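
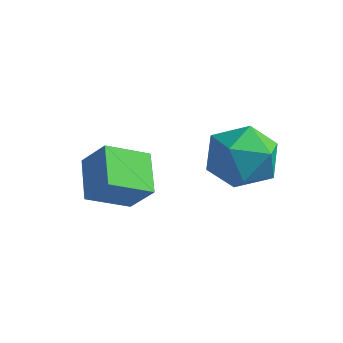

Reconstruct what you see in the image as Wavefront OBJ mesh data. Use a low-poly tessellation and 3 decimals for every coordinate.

v -2.921 -0.026 -4.143
v -3.66 0.937 -3.576
v -2.162 0.947 -4.805
v -2.902 1.91 -4.237
v -2.198 0.01 -3.263
v -2.938 0.973 -2.695
v -1.44 0.983 -3.924
v -2.179 1.946 -3.357
v -0.223 4.022 -4.345
v 0.343 4.2 -3.401
v -0.763 2.42 -3.719
v -0.197 2.598 -2.775
v -1.105 3.202 -3.002
v -0.771 4.193 -3.389
v 0.351 2.427 -3.731
v 0.685 3.418 -4.118
v 0.698 3.214 -3.022
v -0.202 3.693 -2.572
v -0.218 2.927 -4.548
v -1.118 3.406 -4.098
f 2 4 1
f 5 2 1
f 1 4 3
f 3 5 1
f 2 8 4
f 6 2 5
f 6 8 2
f 4 8 3
f 7 5 3
f 3 8 7
f 7 6 5
f 8 6 7
f 9 20 14
f 9 14 10
f 9 10 16
f 9 16 19
f 9 19 20
f 10 14 18
f 14 20 13
f 20 19 11
f 19 16 15
f 16 10 17
f 12 18 13
f 12 13 11
f 12 11 15
f 12 15 17
f 12 17 18
f 13 18 14
f 11 13 20
f 15 11 19
f 17 15 16
f 18 17 10



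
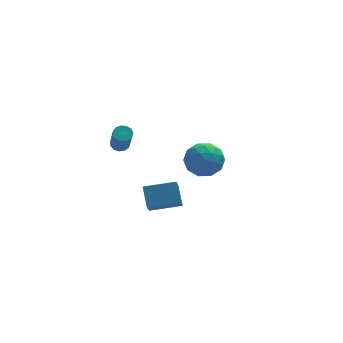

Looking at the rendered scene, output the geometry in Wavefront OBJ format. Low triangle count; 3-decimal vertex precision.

v 2.375 1.948 1.62
v 3.358 2.187 2.157
v 3.082 0.333 1.043
v 4.065 0.572 1.58
v 3.12 0.348 2.188
v 2.683 1.346 2.545
v 3.757 1.174 0.655
v 3.32 2.172 1.012
v 4.213 1.709 1.561
v 3.819 1.198 2.508
v 2.621 1.322 0.692
v 2.227 0.811 1.639
v 2.805 2.209 1.939
v 3.635 0.311 1.261
v 3.08 0.179 1.618
v 3.658 0.319 1.934
v 2.408 1.715 2.167
v 2.986 1.855 2.483
v 2.846 0.774 2.501
v 3.454 0.665 0.717
v 4.032 0.805 1.033
v 2.782 2.201 1.266
v 3.36 2.341 1.582
v 3.594 1.746 0.699
v 3.885 2.068 1.905
v 4.3 1.119 1.565
v 4.119 1.473 1.022
v 3.862 2.06 1.231
v 3.654 1.768 2.461
v 4.069 0.819 2.122
v 3.513 0.687 2.48
v 3.257 1.274 2.689
v 4.156 1.487 2.111
v 2.371 1.701 1.078
v 2.786 0.752 0.739
v 3.183 1.246 0.511
v 2.927 1.833 0.72
v 2.14 1.401 1.635
v 2.555 0.452 1.295
v 2.578 0.46 1.969
v 2.321 1.047 2.178
v 2.284 1.033 1.089
v -0.468 -2.675 1.135
v -0.787 -3.733 2.222
v -0.497 -1.754 2.023
v -0.816 -2.812 3.11
v 1.176 -2.888 1.41
v 0.857 -3.946 2.497
v 1.147 -1.967 2.298
v 0.828 -3.025 3.385
v -0.677 4.199 1.393
v -0.258 3.914 1.206
v -0.285 2.856 2.76
v -0.703 3.141 2.947
v -0.14 4.145 1.365
v -0.167 3.086 2.919
v -0.193 4.393 1.534
v -0.219 3.335 3.087
v -0.399 4.58 1.657
v -0.425 3.521 3.211
v -0.693 4.645 1.697
v -0.72 3.587 3.25
v -0.982 4.57 1.64
v -1.009 3.511 3.194
v -1.175 4.376 1.505
v -1.201 3.318 3.059
v -1.209 4.127 1.335
v -1.235 3.068 2.888
v -1.074 3.9 1.183
v -1.1 2.842 2.736
v -0.813 3.769 1.097
v -0.84 2.71 2.651
v -0.509 3.774 1.106
v -0.535 2.715 2.66
f 1 38 17
f 38 12 41
f 17 41 6
f 38 41 17
f 1 17 13
f 17 6 18
f 13 18 2
f 17 18 13
f 1 13 22
f 13 2 23
f 22 23 8
f 13 23 22
f 1 22 34
f 22 8 37
f 34 37 11
f 22 37 34
f 1 34 38
f 34 11 42
f 38 42 12
f 34 42 38
f 2 18 29
f 18 6 32
f 29 32 10
f 18 32 29
f 6 41 19
f 41 12 40
f 19 40 5
f 41 40 19
f 12 42 39
f 42 11 35
f 39 35 3
f 42 35 39
f 11 37 36
f 37 8 24
f 36 24 7
f 37 24 36
f 8 23 28
f 23 2 25
f 28 25 9
f 23 25 28
f 4 30 16
f 30 10 31
f 16 31 5
f 30 31 16
f 4 16 14
f 16 5 15
f 14 15 3
f 16 15 14
f 4 14 21
f 14 3 20
f 21 20 7
f 14 20 21
f 4 21 26
f 21 7 27
f 26 27 9
f 21 27 26
f 4 26 30
f 26 9 33
f 30 33 10
f 26 33 30
f 5 31 19
f 31 10 32
f 19 32 6
f 31 32 19
f 3 15 39
f 15 5 40
f 39 40 12
f 15 40 39
f 7 20 36
f 20 3 35
f 36 35 11
f 20 35 36
f 9 27 28
f 27 7 24
f 28 24 8
f 27 24 28
f 10 33 29
f 33 9 25
f 29 25 2
f 33 25 29
f 44 46 43
f 47 44 43
f 43 46 45
f 45 47 43
f 44 50 46
f 48 44 47
f 48 50 44
f 46 50 45
f 49 47 45
f 45 50 49
f 49 48 47
f 50 48 49
f 52 51 55
f 52 55 53
f 53 55 56
f 53 56 54
f 55 51 57
f 55 57 56
f 56 57 58
f 56 58 54
f 57 51 59
f 57 59 58
f 58 59 60
f 58 60 54
f 59 51 61
f 59 61 60
f 60 61 62
f 60 62 54
f 61 51 63
f 61 63 62
f 62 63 64
f 62 64 54
f 63 51 65
f 63 65 64
f 64 65 66
f 64 66 54
f 65 51 67
f 65 67 66
f 66 67 68
f 66 68 54
f 67 51 69
f 67 69 68
f 68 69 70
f 68 70 54
f 69 51 71
f 69 71 70
f 70 71 72
f 70 72 54
f 71 51 73
f 71 73 72
f 72 73 74
f 72 74 54
f 73 51 52
f 73 52 74
f 74 52 53
f 74 53 54



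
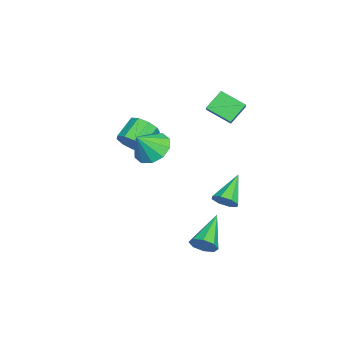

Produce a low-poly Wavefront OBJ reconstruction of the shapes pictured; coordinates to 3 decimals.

v -1.998 -3.112 1.223
v -1.638 -3.385 1.954
v -2.701 -2.822 2.689
v -3.062 -2.548 1.957
v -1.443 -2.846 1.823
v -2.506 -2.282 2.558
v -1.508 -2.431 1.411
v -2.571 -1.868 2.146
v -1.802 -2.335 0.911
v -2.866 -1.771 1.645
v -2.188 -2.602 0.557
v -3.252 -2.039 1.291
v -2.485 -3.108 0.514
v -3.549 -2.544 1.249
v -2.555 -3.615 0.803
v -3.618 -3.052 1.538
v -2.364 -3.887 1.288
v -3.427 -3.324 2.023
v -2.002 -3.796 1.743
v -3.065 -3.233 2.478
v 1.844 1.978 -0.074
v 2.205 1.804 0.513
v 0.416 2.482 0.954
v 2.282 2.322 0.367
v 2.103 2.638 -0.036
v 1.773 2.568 -0.462
v 1.484 2.153 -0.66
v 1.406 1.635 -0.514
v 1.585 1.318 -0.111
v 1.916 1.388 0.315
v 1.72 -1.533 3.354
v 2.527 -0.897 3.29
v 2.34 -2.207 4.466
v 2.102 -0.636 3.685
v 1.53 -0.718 3.954
v 1.032 -1.111 3.993
v 0.796 -1.666 3.788
v 0.913 -2.17 3.418
v 1.339 -2.431 3.023
v 1.91 -2.349 2.754
v 2.409 -1.955 2.715
v 2.645 -1.401 2.92
v -3.177 1.77 2.352
v -3.591 0.492 3.019
v -3.888 2.446 3.206
v -4.301 1.167 3.873
v -2.379 1.833 2.967
v -2.792 0.554 3.634
v -3.089 2.508 3.821
v -3.503 1.23 4.488
v 3.556 1.144 -2.103
v 3.893 1.675 -1.712
v 1.724 1.596 -1.137
v 3.682 1.867 -2.202
v 3.398 1.635 -2.633
v 3.206 1.116 -2.754
v 3.22 0.613 -2.493
v 3.431 0.422 -2.004
v 3.715 0.654 -1.572
v 3.906 1.173 -1.451
f 2 1 5
f 2 5 3
f 3 5 6
f 3 6 4
f 5 1 7
f 5 7 6
f 6 7 8
f 6 8 4
f 7 1 9
f 7 9 8
f 8 9 10
f 8 10 4
f 9 1 11
f 9 11 10
f 10 11 12
f 10 12 4
f 11 1 13
f 11 13 12
f 12 13 14
f 12 14 4
f 13 1 15
f 13 15 14
f 14 15 16
f 14 16 4
f 15 1 17
f 15 17 16
f 16 17 18
f 16 18 4
f 17 1 19
f 17 19 18
f 18 19 20
f 18 20 4
f 19 1 2
f 19 2 20
f 20 2 3
f 20 3 4
f 22 21 24
f 22 24 23
f 24 21 25
f 24 25 23
f 25 21 26
f 25 26 23
f 26 21 27
f 26 27 23
f 27 21 28
f 27 28 23
f 28 21 29
f 28 29 23
f 29 21 30
f 29 30 23
f 30 21 22
f 30 22 23
f 32 31 34
f 32 34 33
f 34 31 35
f 34 35 33
f 35 31 36
f 35 36 33
f 36 31 37
f 36 37 33
f 37 31 38
f 37 38 33
f 38 31 39
f 38 39 33
f 39 31 40
f 39 40 33
f 40 31 41
f 40 41 33
f 41 31 42
f 41 42 33
f 42 31 32
f 42 32 33
f 44 46 43
f 47 44 43
f 43 46 45
f 45 47 43
f 44 50 46
f 48 44 47
f 48 50 44
f 46 50 45
f 49 47 45
f 45 50 49
f 49 48 47
f 50 48 49
f 52 51 54
f 52 54 53
f 54 51 55
f 54 55 53
f 55 51 56
f 55 56 53
f 56 51 57
f 56 57 53
f 57 51 58
f 57 58 53
f 58 51 59
f 58 59 53
f 59 51 60
f 59 60 53
f 60 51 52
f 60 52 53



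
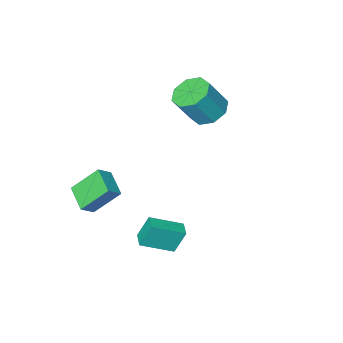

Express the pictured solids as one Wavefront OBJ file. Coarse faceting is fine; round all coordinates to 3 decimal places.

v 3.815 -4.109 -4.697
v 2.645 -3.427 -3.308
v 4.088 -2.669 -5.173
v 2.918 -1.988 -3.783
v 4.562 -4.052 -4.097
v 3.392 -3.371 -2.707
v 4.835 -2.613 -4.572
v 3.665 -1.931 -3.183
v 3.071 2.912 -3.656
v 2.579 3.151 -2.388
v 3.399 3.653 -3.668
v 2.907 3.892 -2.401
v 4.553 2.268 -2.959
v 4.061 2.507 -1.692
v 4.881 3.009 -2.972
v 4.389 3.248 -1.704
v -2.118 -1.955 0.433
v -1.261 -1.529 -0.045
v -0.266 -1.698 1.589
v -1.122 -2.125 2.067
v -1.738 -0.963 0.305
v -0.743 -1.132 1.938
v -2.438 -0.979 0.73
v -1.443 -1.148 2.363
v -2.95 -1.567 0.981
v -1.955 -1.736 2.614
v -2.974 -2.382 0.911
v -1.979 -2.551 2.545
v -2.497 -2.948 0.562
v -1.502 -3.117 2.195
v -1.797 -2.932 0.137
v -0.802 -3.101 1.77
v -1.285 -2.344 -0.114
v -0.29 -2.513 1.519
f 2 4 1
f 5 2 1
f 1 4 3
f 3 5 1
f 2 8 4
f 6 2 5
f 6 8 2
f 4 8 3
f 7 5 3
f 3 8 7
f 7 6 5
f 8 6 7
f 10 12 9
f 13 10 9
f 9 12 11
f 11 13 9
f 10 16 12
f 14 10 13
f 14 16 10
f 12 16 11
f 15 13 11
f 11 16 15
f 15 14 13
f 16 14 15
f 18 17 21
f 18 21 19
f 19 21 22
f 19 22 20
f 21 17 23
f 21 23 22
f 22 23 24
f 22 24 20
f 23 17 25
f 23 25 24
f 24 25 26
f 24 26 20
f 25 17 27
f 25 27 26
f 26 27 28
f 26 28 20
f 27 17 29
f 27 29 28
f 28 29 30
f 28 30 20
f 29 17 31
f 29 31 30
f 30 31 32
f 30 32 20
f 31 17 33
f 31 33 32
f 32 33 34
f 32 34 20
f 33 17 18
f 33 18 34
f 34 18 19
f 34 19 20



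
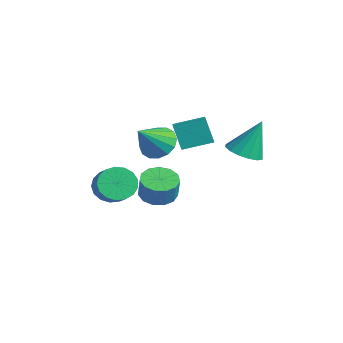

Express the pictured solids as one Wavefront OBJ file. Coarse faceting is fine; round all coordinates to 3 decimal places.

v 0.469 -2.592 3.07
v 1.471 -2.577 2.726
v 0.971 -3.988 4.47
v 1.45 -2.192 3.117
v 1.165 -1.915 3.495
v 0.695 -1.819 3.76
v 0.163 -1.93 3.84
v -0.286 -2.218 3.713
v -0.533 -2.607 3.415
v -0.512 -2.991 3.024
v -0.227 -3.268 2.645
v 0.243 -3.364 2.38
v 0.775 -3.253 2.3
v 1.224 -2.965 2.427
v 3.282 0.661 2.895
v 4.247 0.338 2.955
v 3.458 1.559 4.885
v 4.277 0.818 2.736
v 4.04 1.255 2.56
v 3.6 1.534 2.473
v 3.075 1.579 2.5
v 2.605 1.377 2.632
v 2.316 0.985 2.835
v 2.286 0.505 3.054
v 2.523 0.067 3.23
v 2.963 -0.211 3.317
v 3.489 -0.256 3.29
v 3.959 -0.055 3.158
v -3.513 -3.181 -1.771
v -2.985 -3.572 -2.641
v -1.839 -3.81 -1.838
v -2.367 -3.419 -0.969
v -2.875 -3.062 -2.647
v -1.729 -3.3 -1.844
v -2.912 -2.579 -2.453
v -1.765 -2.817 -1.65
v -3.086 -2.234 -2.102
v -1.939 -2.472 -1.299
v -3.358 -2.107 -1.675
v -2.211 -2.344 -0.872
v -3.666 -2.225 -1.271
v -2.519 -2.463 -0.468
v -3.938 -2.562 -0.981
v -2.792 -2.8 -0.178
v -4.114 -3.041 -0.873
v -2.967 -3.279 -0.07
v -4.152 -3.552 -0.97
v -3.005 -3.79 -0.167
v -4.043 -3.979 -1.251
v -2.897 -4.216 -0.448
v -3.814 -4.222 -1.651
v -2.667 -4.46 -0.848
v -3.515 -4.227 -2.079
v -2.368 -4.465 -1.276
v -3.216 -3.992 -2.436
v -2.069 -4.23 -1.633
v -3.136 -0.671 -2.816
v -2.153 -0.831 -3.181
v -1.682 -0.968 -1.848
v -2.664 -0.809 -1.484
v -2.209 -0.242 -3.1
v -1.738 -0.379 -1.768
v -2.56 0.211 -2.93
v -2.088 0.074 -1.597
v -3.093 0.384 -2.723
v -2.621 0.246 -1.391
v -3.64 0.221 -2.546
v -3.168 0.084 -1.214
v -4.027 -0.225 -2.455
v -3.555 -0.362 -1.122
v -4.131 -0.812 -2.478
v -3.659 -0.949 -1.146
v -3.919 -1.355 -2.609
v -3.447 -1.492 -1.277
v -3.459 -1.681 -2.806
v -2.987 -1.818 -1.473
v -2.896 -1.686 -3.006
v -2.424 -1.823 -1.673
v -2.409 -1.37 -3.145
v -1.937 -1.507 -1.813
v -2.205 0.2 0.834
v -2.85 0.051 2.29
v -1.564 1.756 1.277
v -2.209 1.607 2.734
v -1.351 -0.247 1.166
v -1.996 -0.396 2.623
v -0.71 1.309 1.61
v -1.355 1.16 3.066
f 2 1 4
f 2 4 3
f 4 1 5
f 4 5 3
f 5 1 6
f 5 6 3
f 6 1 7
f 6 7 3
f 7 1 8
f 7 8 3
f 8 1 9
f 8 9 3
f 9 1 10
f 9 10 3
f 10 1 11
f 10 11 3
f 11 1 12
f 11 12 3
f 12 1 13
f 12 13 3
f 13 1 14
f 13 14 3
f 14 1 2
f 14 2 3
f 16 15 18
f 16 18 17
f 18 15 19
f 18 19 17
f 19 15 20
f 19 20 17
f 20 15 21
f 20 21 17
f 21 15 22
f 21 22 17
f 22 15 23
f 22 23 17
f 23 15 24
f 23 24 17
f 24 15 25
f 24 25 17
f 25 15 26
f 25 26 17
f 26 15 27
f 26 27 17
f 27 15 28
f 27 28 17
f 28 15 16
f 28 16 17
f 30 29 33
f 30 33 31
f 31 33 34
f 31 34 32
f 33 29 35
f 33 35 34
f 34 35 36
f 34 36 32
f 35 29 37
f 35 37 36
f 36 37 38
f 36 38 32
f 37 29 39
f 37 39 38
f 38 39 40
f 38 40 32
f 39 29 41
f 39 41 40
f 40 41 42
f 40 42 32
f 41 29 43
f 41 43 42
f 42 43 44
f 42 44 32
f 43 29 45
f 43 45 44
f 44 45 46
f 44 46 32
f 45 29 47
f 45 47 46
f 46 47 48
f 46 48 32
f 47 29 49
f 47 49 48
f 48 49 50
f 48 50 32
f 49 29 51
f 49 51 50
f 50 51 52
f 50 52 32
f 51 29 53
f 51 53 52
f 52 53 54
f 52 54 32
f 53 29 55
f 53 55 54
f 54 55 56
f 54 56 32
f 55 29 30
f 55 30 56
f 56 30 31
f 56 31 32
f 58 57 61
f 58 61 59
f 59 61 62
f 59 62 60
f 61 57 63
f 61 63 62
f 62 63 64
f 62 64 60
f 63 57 65
f 63 65 64
f 64 65 66
f 64 66 60
f 65 57 67
f 65 67 66
f 66 67 68
f 66 68 60
f 67 57 69
f 67 69 68
f 68 69 70
f 68 70 60
f 69 57 71
f 69 71 70
f 70 71 72
f 70 72 60
f 71 57 73
f 71 73 72
f 72 73 74
f 72 74 60
f 73 57 75
f 73 75 74
f 74 75 76
f 74 76 60
f 75 57 77
f 75 77 76
f 76 77 78
f 76 78 60
f 77 57 79
f 77 79 78
f 78 79 80
f 78 80 60
f 79 57 58
f 79 58 80
f 80 58 59
f 80 59 60
f 82 84 81
f 85 82 81
f 81 84 83
f 83 85 81
f 82 88 84
f 86 82 85
f 86 88 82
f 84 88 83
f 87 85 83
f 83 88 87
f 87 86 85
f 88 86 87



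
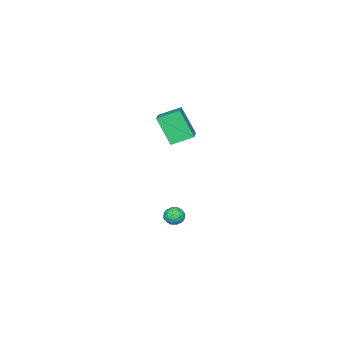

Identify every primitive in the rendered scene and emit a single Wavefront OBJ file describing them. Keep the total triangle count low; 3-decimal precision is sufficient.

v 2.084 1.809 2.381
v 2.069 0.836 4.001
v 3.044 2.451 2.776
v 3.028 1.478 4.396
v 2.912 0.902 1.844
v 2.896 -0.071 3.464
v 3.871 1.544 2.239
v 3.856 0.571 3.859
v 2.5 1.36 -3.982
v 3.031 1.648 -4.164
v 3.049 0.592 -3.596
v 3.58 0.88 -3.778
v 3.233 1.124 -3.312
v 2.893 1.599 -3.55
v 3.187 0.641 -4.21
v 2.847 1.116 -4.448
v 3.455 1.204 -4.305
v 3.484 1.502 -3.75
v 2.596 0.738 -4.01
v 2.625 1.036 -3.455
v 2.717 1.572 -4.107
v 3.363 0.668 -3.653
v 3.159 0.812 -3.379
v 3.471 0.981 -3.486
v 2.636 1.543 -3.746
v 2.948 1.712 -3.853
v 3.067 1.404 -3.352
v 3.132 0.528 -3.907
v 3.444 0.697 -4.014
v 2.609 1.259 -4.274
v 2.921 1.428 -4.381
v 3.013 0.836 -4.408
v 3.279 1.48 -4.297
v 3.602 1.028 -4.07
v 3.37 0.887 -4.323
v 3.171 1.167 -4.464
v 3.295 1.655 -3.971
v 3.618 1.203 -3.744
v 3.414 1.347 -3.47
v 3.214 1.627 -3.61
v 3.545 1.394 -4.053
v 2.462 1.037 -4.016
v 2.785 0.585 -3.789
v 2.866 0.613 -4.15
v 2.666 0.893 -4.29
v 2.478 1.212 -3.69
v 2.801 0.76 -3.463
v 2.909 1.073 -3.296
v 2.71 1.353 -3.437
v 2.535 0.846 -3.707
f 2 4 1
f 5 2 1
f 1 4 3
f 3 5 1
f 2 8 4
f 6 2 5
f 6 8 2
f 4 8 3
f 7 5 3
f 3 8 7
f 7 6 5
f 8 6 7
f 9 46 25
f 46 20 49
f 25 49 14
f 46 49 25
f 9 25 21
f 25 14 26
f 21 26 10
f 25 26 21
f 9 21 30
f 21 10 31
f 30 31 16
f 21 31 30
f 9 30 42
f 30 16 45
f 42 45 19
f 30 45 42
f 9 42 46
f 42 19 50
f 46 50 20
f 42 50 46
f 10 26 37
f 26 14 40
f 37 40 18
f 26 40 37
f 14 49 27
f 49 20 48
f 27 48 13
f 49 48 27
f 20 50 47
f 50 19 43
f 47 43 11
f 50 43 47
f 19 45 44
f 45 16 32
f 44 32 15
f 45 32 44
f 16 31 36
f 31 10 33
f 36 33 17
f 31 33 36
f 12 38 24
f 38 18 39
f 24 39 13
f 38 39 24
f 12 24 22
f 24 13 23
f 22 23 11
f 24 23 22
f 12 22 29
f 22 11 28
f 29 28 15
f 22 28 29
f 12 29 34
f 29 15 35
f 34 35 17
f 29 35 34
f 12 34 38
f 34 17 41
f 38 41 18
f 34 41 38
f 13 39 27
f 39 18 40
f 27 40 14
f 39 40 27
f 11 23 47
f 23 13 48
f 47 48 20
f 23 48 47
f 15 28 44
f 28 11 43
f 44 43 19
f 28 43 44
f 17 35 36
f 35 15 32
f 36 32 16
f 35 32 36
f 18 41 37
f 41 17 33
f 37 33 10
f 41 33 37



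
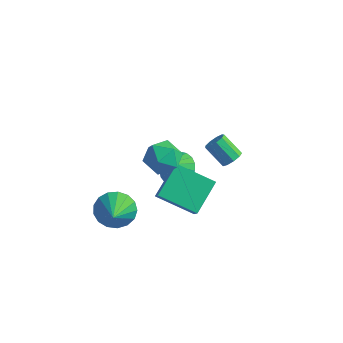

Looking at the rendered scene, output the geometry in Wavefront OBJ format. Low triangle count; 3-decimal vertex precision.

v 1.431 0.855 -0.094
v 1.718 0.523 0.221
v 0.795 0.514 1.05
v 0.509 0.845 0.734
v 1.792 0.875 0.308
v 0.869 0.865 1.136
v 1.697 1.217 0.206
v 0.774 1.207 1.034
v 1.478 1.39 -0.036
v 0.555 1.38 0.792
v 1.237 1.312 -0.305
v 0.314 1.303 0.523
v 1.087 1.02 -0.476
v 0.164 1.011 0.353
v 1.098 0.651 -0.467
v 0.176 0.642 0.361
v 1.265 0.377 -0.284
v 0.343 0.368 0.544
v 1.51 0.327 -0.012
v 0.587 0.317 0.816
v -1.955 1.591 -3.407
v -1.168 1.13 -3.633
v -2.145 0.829 -2.513
v -1.036 1.396 -3.378
v -1.063 1.695 -3.129
v -1.245 1.977 -2.927
v -1.549 2.192 -2.808
v -1.923 2.303 -2.793
v -2.303 2.291 -2.884
v -2.623 2.158 -3.065
v -2.827 1.927 -3.306
v -2.881 1.638 -3.564
v -2.774 1.341 -3.794
v -2.526 1.087 -3.958
v -2.179 0.921 -4.026
v -1.793 0.87 -3.988
v -1.436 0.944 -3.849
v 0.289 -3.426 0.28
v 0.236 -1.934 1.173
v 1.932 -2.915 -0.477
v 1.879 -1.423 0.416
v 0.701 -3.797 0.924
v 0.648 -2.305 1.817
v 2.344 -3.286 0.167
v 2.291 -1.794 1.06
v -2.363 -2.705 -2.997
v -1.994 -3.067 -3.83
v -1.717 -3.735 -2.263
v -1.669 -2.761 -3.686
v -1.502 -2.442 -3.385
v -1.534 -2.183 -2.995
v -1.755 -2.044 -2.605
v -2.115 -2.057 -2.305
v -2.532 -2.218 -2.164
v -2.911 -2.49 -2.213
v -3.164 -2.812 -2.442
v -3.233 -3.11 -2.798
v -3.103 -3.314 -3.2
v -2.804 -3.38 -3.555
v -2.403 -3.29 -3.782
v 0.054 -2.125 3.02
v 0.749 -2.685 3.262
v -0.189 -2.955 1.798
v 0.506 -3.515 2.04
v -0.274 -3.503 2.538
v -0.124 -2.991 3.293
v 0.684 -2.649 1.767
v 0.834 -2.137 2.522
v 1.138 -3.01 2.488
v 0.546 -3.538 2.964
v 0.014 -2.102 2.096
v -0.578 -2.63 2.572
f 2 1 5
f 2 5 3
f 3 5 6
f 3 6 4
f 5 1 7
f 5 7 6
f 6 7 8
f 6 8 4
f 7 1 9
f 7 9 8
f 8 9 10
f 8 10 4
f 9 1 11
f 9 11 10
f 10 11 12
f 10 12 4
f 11 1 13
f 11 13 12
f 12 13 14
f 12 14 4
f 13 1 15
f 13 15 14
f 14 15 16
f 14 16 4
f 15 1 17
f 15 17 16
f 16 17 18
f 16 18 4
f 17 1 19
f 17 19 18
f 18 19 20
f 18 20 4
f 19 1 2
f 19 2 20
f 20 2 3
f 20 3 4
f 22 21 24
f 22 24 23
f 24 21 25
f 24 25 23
f 25 21 26
f 25 26 23
f 26 21 27
f 26 27 23
f 27 21 28
f 27 28 23
f 28 21 29
f 28 29 23
f 29 21 30
f 29 30 23
f 30 21 31
f 30 31 23
f 31 21 32
f 31 32 23
f 32 21 33
f 32 33 23
f 33 21 34
f 33 34 23
f 34 21 35
f 34 35 23
f 35 21 36
f 35 36 23
f 36 21 37
f 36 37 23
f 37 21 22
f 37 22 23
f 39 41 38
f 42 39 38
f 38 41 40
f 40 42 38
f 39 45 41
f 43 39 42
f 43 45 39
f 41 45 40
f 44 42 40
f 40 45 44
f 44 43 42
f 45 43 44
f 47 46 49
f 47 49 48
f 49 46 50
f 49 50 48
f 50 46 51
f 50 51 48
f 51 46 52
f 51 52 48
f 52 46 53
f 52 53 48
f 53 46 54
f 53 54 48
f 54 46 55
f 54 55 48
f 55 46 56
f 55 56 48
f 56 46 57
f 56 57 48
f 57 46 58
f 57 58 48
f 58 46 59
f 58 59 48
f 59 46 60
f 59 60 48
f 60 46 47
f 60 47 48
f 61 72 66
f 61 66 62
f 61 62 68
f 61 68 71
f 61 71 72
f 62 66 70
f 66 72 65
f 72 71 63
f 71 68 67
f 68 62 69
f 64 70 65
f 64 65 63
f 64 63 67
f 64 67 69
f 64 69 70
f 65 70 66
f 63 65 72
f 67 63 71
f 69 67 68
f 70 69 62



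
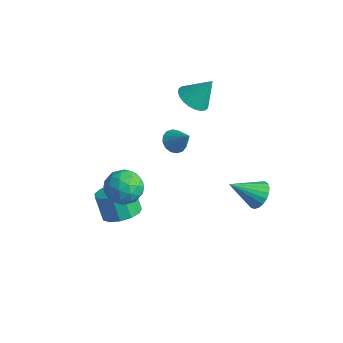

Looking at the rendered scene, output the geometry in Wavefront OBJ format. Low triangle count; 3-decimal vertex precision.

v 2.973 2.807 -2.814
v 3.761 2.365 -2.705
v 2.067 1.473 -1.666
v 3.768 2.61 -2.416
v 3.637 2.888 -2.196
v 3.391 3.153 -2.083
v 3.073 3.357 -2.096
v 2.738 3.467 -2.234
v 2.443 3.462 -2.471
v 2.241 3.345 -2.768
v 2.165 3.134 -3.073
v 2.228 2.867 -3.333
v 2.421 2.589 -3.504
v 2.709 2.349 -3.555
v 3.043 2.188 -3.478
v 3.365 2.135 -3.286
v 3.619 2.197 -3.013
v -2.588 3.059 1.442
v -1.667 3.08 1.028
v -1.952 3.861 2.898
v -1.815 3.423 0.904
v -2.08 3.711 0.861
v -2.423 3.9 0.907
v -2.791 3.961 1.034
v -3.128 3.885 1.224
v -3.383 3.683 1.446
v -3.517 3.386 1.668
v -3.509 3.039 1.855
v -3.362 2.696 1.98
v -3.096 2.407 2.022
v -2.753 2.219 1.976
v -2.385 2.158 1.849
v -2.048 2.234 1.66
v -1.793 2.436 1.437
v -1.66 2.733 1.215
v -3.162 2.232 -2.264
v -2.588 2.328 -2.799
v -2.118 2.388 -1.116
v -2.727 2.705 -2.724
v -2.983 2.956 -2.526
v -3.286 3.012 -2.257
v -3.556 2.86 -1.991
v -3.721 2.539 -1.798
v -3.736 2.136 -1.73
v -3.597 1.759 -1.805
v -3.341 1.508 -2.003
v -3.038 1.452 -2.271
v -2.767 1.604 -2.538
v -2.603 1.925 -2.731
v -0.908 -3.394 -3.297
v 0.041 -3.546 -2.804
v -0.683 -3.478 -1.39
v -1.632 -3.326 -1.883
v -0.025 -2.944 -2.867
v -0.749 -2.877 -1.453
v -0.372 -2.485 -3.066
v -1.096 -2.418 -1.652
v -0.888 -2.315 -3.339
v -1.612 -2.247 -1.925
v -1.411 -2.487 -3.598
v -2.135 -2.419 -2.184
v -1.774 -2.947 -3.762
v -2.498 -2.879 -2.348
v -1.863 -3.549 -3.778
v -2.586 -3.481 -2.364
v -1.648 -4.102 -3.642
v -2.371 -4.034 -2.228
v -1.198 -4.43 -3.396
v -1.922 -4.362 -1.982
v -0.656 -4.429 -3.118
v -1.38 -4.361 -1.704
v -0.194 -4.099 -2.898
v -0.918 -4.032 -1.484
v -0.295 -3.161 0.734
v 0.589 -3.106 0.04
v -1.009 -4.494 -0.28
v -0.125 -4.439 -0.974
v 0.006 -4.83 0.073
v 0.447 -4.006 0.699
v -0.867 -3.594 -0.939
v -0.426 -2.77 -0.313
v 0.235 -3.374 -0.994
v 0.774 -4.138 -0.369
v -1.194 -3.462 0.129
v -0.655 -4.226 0.754
v 0.209 -3.016 0.476
v -0.629 -4.584 -0.716
v -0.553 -4.813 -0.1
v -0.033 -4.781 -0.508
v 0.126 -3.545 0.864
v 0.645 -3.513 0.455
v 0.303 -4.527 0.475
v -1.065 -4.087 -0.695
v -0.546 -4.055 -1.104
v -0.387 -2.819 0.268
v 0.133 -2.787 -0.14
v -0.723 -3.073 -0.715
v 0.521 -3.141 -0.54
v 0.102 -3.925 -1.136
v -0.334 -3.428 -1.116
v -0.075 -2.944 -0.747
v 0.838 -3.591 -0.172
v 0.419 -4.374 -0.768
v 0.495 -4.604 -0.153
v 0.754 -4.12 0.215
v 0.63 -3.748 -0.78
v -0.839 -3.226 0.528
v -1.258 -4.009 -0.068
v -1.174 -3.48 -0.455
v -0.915 -2.996 -0.087
v -0.522 -3.675 0.896
v -0.941 -4.459 0.3
v -0.345 -4.656 0.507
v -0.086 -4.172 0.876
v -1.05 -3.852 0.54
f 2 1 4
f 2 4 3
f 4 1 5
f 4 5 3
f 5 1 6
f 5 6 3
f 6 1 7
f 6 7 3
f 7 1 8
f 7 8 3
f 8 1 9
f 8 9 3
f 9 1 10
f 9 10 3
f 10 1 11
f 10 11 3
f 11 1 12
f 11 12 3
f 12 1 13
f 12 13 3
f 13 1 14
f 13 14 3
f 14 1 15
f 14 15 3
f 15 1 16
f 15 16 3
f 16 1 17
f 16 17 3
f 17 1 2
f 17 2 3
f 19 18 21
f 19 21 20
f 21 18 22
f 21 22 20
f 22 18 23
f 22 23 20
f 23 18 24
f 23 24 20
f 24 18 25
f 24 25 20
f 25 18 26
f 25 26 20
f 26 18 27
f 26 27 20
f 27 18 28
f 27 28 20
f 28 18 29
f 28 29 20
f 29 18 30
f 29 30 20
f 30 18 31
f 30 31 20
f 31 18 32
f 31 32 20
f 32 18 33
f 32 33 20
f 33 18 34
f 33 34 20
f 34 18 35
f 34 35 20
f 35 18 19
f 35 19 20
f 37 36 39
f 37 39 38
f 39 36 40
f 39 40 38
f 40 36 41
f 40 41 38
f 41 36 42
f 41 42 38
f 42 36 43
f 42 43 38
f 43 36 44
f 43 44 38
f 44 36 45
f 44 45 38
f 45 36 46
f 45 46 38
f 46 36 47
f 46 47 38
f 47 36 48
f 47 48 38
f 48 36 49
f 48 49 38
f 49 36 37
f 49 37 38
f 51 50 54
f 51 54 52
f 52 54 55
f 52 55 53
f 54 50 56
f 54 56 55
f 55 56 57
f 55 57 53
f 56 50 58
f 56 58 57
f 57 58 59
f 57 59 53
f 58 50 60
f 58 60 59
f 59 60 61
f 59 61 53
f 60 50 62
f 60 62 61
f 61 62 63
f 61 63 53
f 62 50 64
f 62 64 63
f 63 64 65
f 63 65 53
f 64 50 66
f 64 66 65
f 65 66 67
f 65 67 53
f 66 50 68
f 66 68 67
f 67 68 69
f 67 69 53
f 68 50 70
f 68 70 69
f 69 70 71
f 69 71 53
f 70 50 72
f 70 72 71
f 71 72 73
f 71 73 53
f 72 50 51
f 72 51 73
f 73 51 52
f 73 52 53
f 74 111 90
f 111 85 114
f 90 114 79
f 111 114 90
f 74 90 86
f 90 79 91
f 86 91 75
f 90 91 86
f 74 86 95
f 86 75 96
f 95 96 81
f 86 96 95
f 74 95 107
f 95 81 110
f 107 110 84
f 95 110 107
f 74 107 111
f 107 84 115
f 111 115 85
f 107 115 111
f 75 91 102
f 91 79 105
f 102 105 83
f 91 105 102
f 79 114 92
f 114 85 113
f 92 113 78
f 114 113 92
f 85 115 112
f 115 84 108
f 112 108 76
f 115 108 112
f 84 110 109
f 110 81 97
f 109 97 80
f 110 97 109
f 81 96 101
f 96 75 98
f 101 98 82
f 96 98 101
f 77 103 89
f 103 83 104
f 89 104 78
f 103 104 89
f 77 89 87
f 89 78 88
f 87 88 76
f 89 88 87
f 77 87 94
f 87 76 93
f 94 93 80
f 87 93 94
f 77 94 99
f 94 80 100
f 99 100 82
f 94 100 99
f 77 99 103
f 99 82 106
f 103 106 83
f 99 106 103
f 78 104 92
f 104 83 105
f 92 105 79
f 104 105 92
f 76 88 112
f 88 78 113
f 112 113 85
f 88 113 112
f 80 93 109
f 93 76 108
f 109 108 84
f 93 108 109
f 82 100 101
f 100 80 97
f 101 97 81
f 100 97 101
f 83 106 102
f 106 82 98
f 102 98 75
f 106 98 102



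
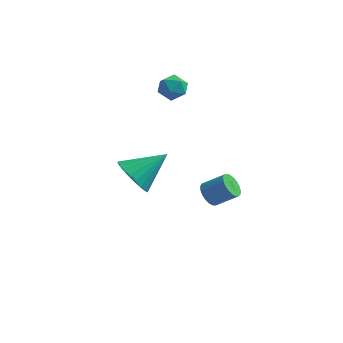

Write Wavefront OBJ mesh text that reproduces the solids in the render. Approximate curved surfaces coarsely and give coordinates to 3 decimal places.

v 3.276 3.068 -3.66
v 3.708 3.103 -4.248
v 4.775 3.368 -3.448
v 4.344 3.332 -2.86
v 3.615 3.391 -4.22
v 4.683 3.656 -3.42
v 3.464 3.623 -4.095
v 4.532 3.888 -3.295
v 3.281 3.759 -3.895
v 4.349 4.023 -3.095
v 3.097 3.775 -3.654
v 4.164 4.04 -2.855
v 2.943 3.669 -3.415
v 4.011 3.934 -2.615
v 2.848 3.459 -3.217
v 3.915 3.724 -2.418
v 2.826 3.182 -3.097
v 3.894 3.446 -2.297
v 2.882 2.884 -3.073
v 3.95 3.149 -2.274
v 3.007 2.619 -3.151
v 4.074 2.883 -2.352
v 3.178 2.431 -3.317
v 4.245 2.695 -2.518
v 3.366 2.353 -3.543
v 4.433 2.617 -2.743
v 3.538 2.398 -3.788
v 4.606 2.663 -2.988
v 3.665 2.56 -4.011
v 4.733 2.825 -3.212
v 3.725 2.809 -4.174
v 4.793 3.074 -3.374
v 1.326 4.254 2.247
v 1.739 3.735 2.747
v 0.241 4.145 3.033
v 0.654 3.626 3.533
v 0.868 4.428 3.499
v 1.538 4.495 3.013
v 0.442 3.385 2.767
v 1.112 3.452 2.281
v 1.193 3.198 3.068
v 1.456 3.843 3.52
v 0.524 4.037 2.26
v 0.787 4.682 2.712
v 1.665 -2.282 0.7
v 2.15 -1.896 -0.209
v 2.875 -1.118 1.84
v 1.831 -1.614 -0.158
v 1.486 -1.434 0.023
v 1.169 -1.382 0.307
v 0.927 -1.468 0.651
v 0.797 -1.678 1.003
v 0.8 -1.98 1.308
v 0.934 -2.327 1.521
v 1.18 -2.668 1.608
v 1.499 -2.95 1.558
v 1.844 -3.131 1.376
v 2.161 -3.182 1.092
v 2.403 -3.096 0.748
v 2.533 -2.887 0.397
v 2.53 -2.585 0.091
v 2.396 -2.237 -0.121
f 2 1 5
f 2 5 3
f 3 5 6
f 3 6 4
f 5 1 7
f 5 7 6
f 6 7 8
f 6 8 4
f 7 1 9
f 7 9 8
f 8 9 10
f 8 10 4
f 9 1 11
f 9 11 10
f 10 11 12
f 10 12 4
f 11 1 13
f 11 13 12
f 12 13 14
f 12 14 4
f 13 1 15
f 13 15 14
f 14 15 16
f 14 16 4
f 15 1 17
f 15 17 16
f 16 17 18
f 16 18 4
f 17 1 19
f 17 19 18
f 18 19 20
f 18 20 4
f 19 1 21
f 19 21 20
f 20 21 22
f 20 22 4
f 21 1 23
f 21 23 22
f 22 23 24
f 22 24 4
f 23 1 25
f 23 25 24
f 24 25 26
f 24 26 4
f 25 1 27
f 25 27 26
f 26 27 28
f 26 28 4
f 27 1 29
f 27 29 28
f 28 29 30
f 28 30 4
f 29 1 31
f 29 31 30
f 30 31 32
f 30 32 4
f 31 1 2
f 31 2 32
f 32 2 3
f 32 3 4
f 33 44 38
f 33 38 34
f 33 34 40
f 33 40 43
f 33 43 44
f 34 38 42
f 38 44 37
f 44 43 35
f 43 40 39
f 40 34 41
f 36 42 37
f 36 37 35
f 36 35 39
f 36 39 41
f 36 41 42
f 37 42 38
f 35 37 44
f 39 35 43
f 41 39 40
f 42 41 34
f 46 45 48
f 46 48 47
f 48 45 49
f 48 49 47
f 49 45 50
f 49 50 47
f 50 45 51
f 50 51 47
f 51 45 52
f 51 52 47
f 52 45 53
f 52 53 47
f 53 45 54
f 53 54 47
f 54 45 55
f 54 55 47
f 55 45 56
f 55 56 47
f 56 45 57
f 56 57 47
f 57 45 58
f 57 58 47
f 58 45 59
f 58 59 47
f 59 45 60
f 59 60 47
f 60 45 61
f 60 61 47
f 61 45 62
f 61 62 47
f 62 45 46
f 62 46 47



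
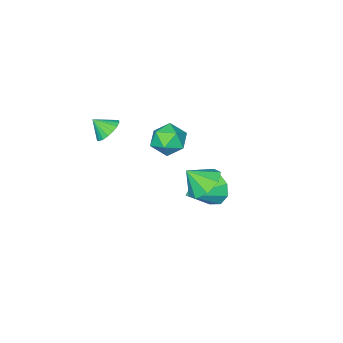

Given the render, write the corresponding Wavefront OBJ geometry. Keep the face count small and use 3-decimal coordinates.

v 1.349 -3.116 1.474
v 2.037 -2.69 1.435
v 1.791 -3.764 2.186
v 1.855 -2.524 1.698
v 1.573 -2.476 1.917
v 1.246 -2.554 2.048
v 0.94 -2.744 2.065
v 0.715 -3.007 1.965
v 0.615 -3.291 1.768
v 0.661 -3.541 1.512
v 0.843 -3.707 1.249
v 1.126 -3.756 1.03
v 1.452 -3.677 0.899
v 1.758 -3.488 0.882
v 1.984 -3.225 0.982
v 2.083 -2.94 1.179
v -1.795 1.019 -2.244
v -1.474 0.48 -3.135
v 0.095 1.141 -1.636
v -1.478 1.213 -3.269
v -1.631 1.856 -2.923
v -1.861 2.107 -2.26
v -2.06 1.849 -1.589
v -2.135 1.203 -1.225
v -2.052 0.47 -1.338
v -1.848 -0.005 -1.875
v -1.62 -0.001 -2.585
v 1.194 3.616 1.525
v 1.888 3.262 0.836
v 1.786 2.964 2.455
v 2.115 3.947 1.172
v 1.802 4.438 1.715
v 1.134 4.448 2.147
v 0.501 3.97 2.215
v 0.274 3.285 1.879
v 0.586 2.794 1.336
v 1.254 2.784 0.904
v 0.548 0.971 3.276
v 1.339 0.957 2.649
v -0.219 -0.117 2.331
v 0.572 -0.131 1.704
v 0.654 -0.525 2.629
v 1.129 0.147 3.214
v -0.009 0.693 1.766
v 0.466 1.365 2.351
v 0.995 0.785 1.716
v 1.405 0.033 2.25
v -0.285 0.807 2.73
v 0.125 0.055 3.264
f 2 1 4
f 2 4 3
f 4 1 5
f 4 5 3
f 5 1 6
f 5 6 3
f 6 1 7
f 6 7 3
f 7 1 8
f 7 8 3
f 8 1 9
f 8 9 3
f 9 1 10
f 9 10 3
f 10 1 11
f 10 11 3
f 11 1 12
f 11 12 3
f 12 1 13
f 12 13 3
f 13 1 14
f 13 14 3
f 14 1 15
f 14 15 3
f 15 1 16
f 15 16 3
f 16 1 2
f 16 2 3
f 18 17 20
f 18 20 19
f 20 17 21
f 20 21 19
f 21 17 22
f 21 22 19
f 22 17 23
f 22 23 19
f 23 17 24
f 23 24 19
f 24 17 25
f 24 25 19
f 25 17 26
f 25 26 19
f 26 17 27
f 26 27 19
f 27 17 18
f 27 18 19
f 29 28 31
f 29 31 30
f 31 28 32
f 31 32 30
f 32 28 33
f 32 33 30
f 33 28 34
f 33 34 30
f 34 28 35
f 34 35 30
f 35 28 36
f 35 36 30
f 36 28 37
f 36 37 30
f 37 28 29
f 37 29 30
f 38 49 43
f 38 43 39
f 38 39 45
f 38 45 48
f 38 48 49
f 39 43 47
f 43 49 42
f 49 48 40
f 48 45 44
f 45 39 46
f 41 47 42
f 41 42 40
f 41 40 44
f 41 44 46
f 41 46 47
f 42 47 43
f 40 42 49
f 44 40 48
f 46 44 45
f 47 46 39



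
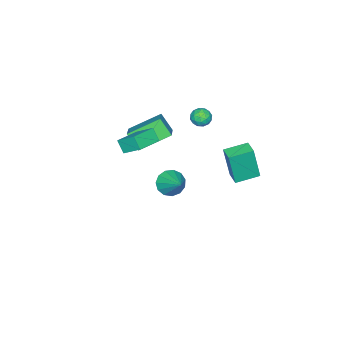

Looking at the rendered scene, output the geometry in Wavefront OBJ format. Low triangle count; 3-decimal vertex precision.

v -1.087 -4.433 0.312
v -2.467 -3.194 1.23
v -0.993 -3.62 -0.646
v -2.374 -2.381 0.272
v 0.374 -3.499 1.248
v -1.007 -2.26 2.166
v 0.467 -2.686 0.29
v -0.913 -1.447 1.208
v -2.486 2.878 -0.601
v -2.279 2.554 1.473
v -1.89 3.603 -0.548
v -1.683 3.279 1.527
v -1.397 2.001 -0.847
v -1.19 1.677 1.228
v -0.801 2.726 -0.793
v -0.594 2.402 1.281
v -1.989 -2.241 -4.002
v -1.193 -2.579 -4.215
v -1.211 -1.019 -3.038
v -1.299 -2.236 -4.565
v -1.623 -1.894 -4.736
v -2.064 -1.662 -4.675
v -2.48 -1.614 -4.4
v -2.741 -1.765 -3.999
v -2.763 -2.067 -3.599
v -2.538 -2.424 -3.327
v -2.14 -2.723 -3.27
v -1.693 -2.869 -3.445
v -1.34 -2.815 -3.798
v 1.574 -1.602 2.031
v 1.408 -2.114 2.728
v 1.522 -0.582 2.769
v 1.356 -1.094 3.465
v 3.144 -1.726 2.315
v 2.978 -2.238 3.011
v 3.092 -0.706 3.052
v 2.926 -1.218 3.749
v -1.286 0.827 3.595
v -0.741 1.045 3.364
v -0.799 0.015 3.976
v -0.254 0.233 3.745
v -0.537 0.533 4.223
v -0.838 1.035 3.987
v -0.702 0.025 3.353
v -1.003 0.527 3.117
v -0.38 0.55 3.215
v -0.278 0.863 3.752
v -1.262 0.197 3.588
v -1.16 0.51 4.125
v -1.056 1.007 3.446
v -0.484 0.053 3.894
v -0.65 0.229 4.175
v -0.33 0.357 4.039
v -1.113 1.001 3.812
v -0.793 1.13 3.677
v -0.673 0.828 4.182
v -0.747 -0.07 3.663
v -0.427 0.059 3.528
v -1.21 0.703 3.301
v -0.89 0.831 3.165
v -0.867 0.232 3.158
v -0.523 0.845 3.222
v -0.237 0.367 3.447
v -0.501 0.245 3.216
v -0.677 0.54 3.077
v -0.464 1.029 3.539
v -0.178 0.551 3.763
v -0.344 0.728 4.044
v -0.521 1.023 3.905
v -0.252 0.738 3.451
v -1.362 0.509 3.577
v -1.076 0.031 3.801
v -1.019 0.037 3.435
v -1.196 0.332 3.296
v -1.303 0.693 3.893
v -1.017 0.215 4.118
v -0.863 0.52 4.263
v -1.039 0.815 4.124
v -1.288 0.322 3.889
f 2 4 1
f 5 2 1
f 1 4 3
f 3 5 1
f 2 8 4
f 6 2 5
f 6 8 2
f 4 8 3
f 7 5 3
f 3 8 7
f 7 6 5
f 8 6 7
f 10 12 9
f 13 10 9
f 9 12 11
f 11 13 9
f 10 16 12
f 14 10 13
f 14 16 10
f 12 16 11
f 15 13 11
f 11 16 15
f 15 14 13
f 16 14 15
f 18 17 20
f 18 20 19
f 20 17 21
f 20 21 19
f 21 17 22
f 21 22 19
f 22 17 23
f 22 23 19
f 23 17 24
f 23 24 19
f 24 17 25
f 24 25 19
f 25 17 26
f 25 26 19
f 26 17 27
f 26 27 19
f 27 17 28
f 27 28 19
f 28 17 29
f 28 29 19
f 29 17 18
f 29 18 19
f 31 33 30
f 34 31 30
f 30 33 32
f 32 34 30
f 31 37 33
f 35 31 34
f 35 37 31
f 33 37 32
f 36 34 32
f 32 37 36
f 36 35 34
f 37 35 36
f 38 75 54
f 75 49 78
f 54 78 43
f 75 78 54
f 38 54 50
f 54 43 55
f 50 55 39
f 54 55 50
f 38 50 59
f 50 39 60
f 59 60 45
f 50 60 59
f 38 59 71
f 59 45 74
f 71 74 48
f 59 74 71
f 38 71 75
f 71 48 79
f 75 79 49
f 71 79 75
f 39 55 66
f 55 43 69
f 66 69 47
f 55 69 66
f 43 78 56
f 78 49 77
f 56 77 42
f 78 77 56
f 49 79 76
f 79 48 72
f 76 72 40
f 79 72 76
f 48 74 73
f 74 45 61
f 73 61 44
f 74 61 73
f 45 60 65
f 60 39 62
f 65 62 46
f 60 62 65
f 41 67 53
f 67 47 68
f 53 68 42
f 67 68 53
f 41 53 51
f 53 42 52
f 51 52 40
f 53 52 51
f 41 51 58
f 51 40 57
f 58 57 44
f 51 57 58
f 41 58 63
f 58 44 64
f 63 64 46
f 58 64 63
f 41 63 67
f 63 46 70
f 67 70 47
f 63 70 67
f 42 68 56
f 68 47 69
f 56 69 43
f 68 69 56
f 40 52 76
f 52 42 77
f 76 77 49
f 52 77 76
f 44 57 73
f 57 40 72
f 73 72 48
f 57 72 73
f 46 64 65
f 64 44 61
f 65 61 45
f 64 61 65
f 47 70 66
f 70 46 62
f 66 62 39
f 70 62 66



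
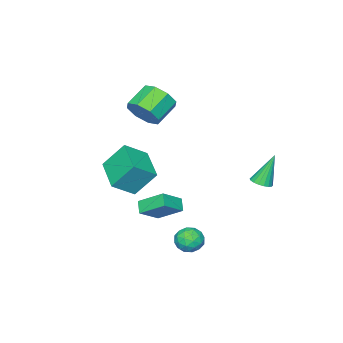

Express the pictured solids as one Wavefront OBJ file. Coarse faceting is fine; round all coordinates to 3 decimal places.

v 1.411 -2.237 -2.343
v 0.991 -0.873 -1.42
v 0.185 -2.035 -3.2
v -0.235 -0.671 -2.278
v 1.855 -1.749 -2.862
v 1.435 -0.385 -1.94
v 0.629 -1.547 -3.72
v 0.209 -0.183 -2.797
v 2.566 -2.026 0.423
v 3.706 -2.548 1.3
v 1.876 -1.144 1.844
v 3.015 -1.666 2.722
v 3.705 -0.354 -0.062
v 4.844 -0.876 0.816
v 3.014 0.528 1.36
v 4.154 0.006 2.237
v 3.56 3.244 -1.606
v 4.077 2.872 -2.122
v 2.543 2.928 -2.398
v 3.06 2.556 -2.914
v 2.915 2.233 -2.174
v 3.544 2.428 -1.685
v 3.076 3.372 -2.835
v 3.705 3.567 -2.346
v 3.778 2.951 -2.882
v 3.679 2.247 -2.474
v 2.941 3.553 -2.046
v 2.842 2.849 -1.638
v 3.908 3.086 -1.795
v 2.712 2.714 -2.725
v 2.627 2.524 -2.29
v 2.931 2.306 -2.594
v 3.595 2.825 -1.538
v 3.899 2.606 -1.841
v 3.216 2.23 -1.872
v 2.721 3.194 -2.679
v 3.025 2.975 -2.982
v 3.689 3.494 -1.926
v 3.993 3.276 -2.23
v 3.404 3.57 -2.648
v 4.036 2.913 -2.545
v 3.438 2.728 -3.01
v 3.447 3.207 -2.964
v 3.817 3.322 -2.676
v 3.978 2.499 -2.305
v 3.38 2.314 -2.77
v 3.295 2.124 -2.335
v 3.664 2.238 -2.048
v 3.802 2.546 -2.751
v 3.24 3.486 -1.75
v 2.642 3.301 -2.215
v 2.956 3.562 -2.472
v 3.325 3.676 -2.185
v 3.182 3.072 -1.51
v 2.584 2.887 -1.975
v 2.803 2.478 -1.844
v 3.173 2.593 -1.556
v 2.818 3.254 -1.769
v -3.044 2.363 -1.105
v -2.446 2.341 -0.878
v -3.736 2.677 0.745
v -2.481 2.618 -0.938
v -2.628 2.843 -1.031
v -2.857 2.974 -1.139
v -3.123 2.984 -1.24
v -3.373 2.87 -1.314
v -3.559 2.656 -1.347
v -3.642 2.384 -1.332
v -3.607 2.108 -1.272
v -3.46 1.883 -1.179
v -3.231 1.752 -1.071
v -2.965 1.742 -0.97
v -2.715 1.856 -0.896
v -2.53 2.069 -0.863
v -0.235 -3.342 3.127
v 0.187 -4.012 3.847
v -1.183 -4.008 4.653
v -1.605 -3.338 3.933
v 0.305 -3.226 4.043
v -1.065 -3.221 4.85
v 0.107 -2.508 3.703
v -1.263 -2.503 4.509
v -0.291 -2.279 3.025
v -1.661 -2.274 3.832
v -0.657 -2.672 2.407
v -2.027 -2.668 3.213
v -0.775 -3.459 2.21
v -2.145 -3.454 3.017
v -0.577 -4.177 2.551
v -1.947 -4.172 3.357
v -0.179 -4.406 3.228
v -1.549 -4.401 4.035
f 2 4 1
f 5 2 1
f 1 4 3
f 3 5 1
f 2 8 4
f 6 2 5
f 6 8 2
f 4 8 3
f 7 5 3
f 3 8 7
f 7 6 5
f 8 6 7
f 10 12 9
f 13 10 9
f 9 12 11
f 11 13 9
f 10 16 12
f 14 10 13
f 14 16 10
f 12 16 11
f 15 13 11
f 11 16 15
f 15 14 13
f 16 14 15
f 17 54 33
f 54 28 57
f 33 57 22
f 54 57 33
f 17 33 29
f 33 22 34
f 29 34 18
f 33 34 29
f 17 29 38
f 29 18 39
f 38 39 24
f 29 39 38
f 17 38 50
f 38 24 53
f 50 53 27
f 38 53 50
f 17 50 54
f 50 27 58
f 54 58 28
f 50 58 54
f 18 34 45
f 34 22 48
f 45 48 26
f 34 48 45
f 22 57 35
f 57 28 56
f 35 56 21
f 57 56 35
f 28 58 55
f 58 27 51
f 55 51 19
f 58 51 55
f 27 53 52
f 53 24 40
f 52 40 23
f 53 40 52
f 24 39 44
f 39 18 41
f 44 41 25
f 39 41 44
f 20 46 32
f 46 26 47
f 32 47 21
f 46 47 32
f 20 32 30
f 32 21 31
f 30 31 19
f 32 31 30
f 20 30 37
f 30 19 36
f 37 36 23
f 30 36 37
f 20 37 42
f 37 23 43
f 42 43 25
f 37 43 42
f 20 42 46
f 42 25 49
f 46 49 26
f 42 49 46
f 21 47 35
f 47 26 48
f 35 48 22
f 47 48 35
f 19 31 55
f 31 21 56
f 55 56 28
f 31 56 55
f 23 36 52
f 36 19 51
f 52 51 27
f 36 51 52
f 25 43 44
f 43 23 40
f 44 40 24
f 43 40 44
f 26 49 45
f 49 25 41
f 45 41 18
f 49 41 45
f 60 59 62
f 60 62 61
f 62 59 63
f 62 63 61
f 63 59 64
f 63 64 61
f 64 59 65
f 64 65 61
f 65 59 66
f 65 66 61
f 66 59 67
f 66 67 61
f 67 59 68
f 67 68 61
f 68 59 69
f 68 69 61
f 69 59 70
f 69 70 61
f 70 59 71
f 70 71 61
f 71 59 72
f 71 72 61
f 72 59 73
f 72 73 61
f 73 59 74
f 73 74 61
f 74 59 60
f 74 60 61
f 76 75 79
f 76 79 77
f 77 79 80
f 77 80 78
f 79 75 81
f 79 81 80
f 80 81 82
f 80 82 78
f 81 75 83
f 81 83 82
f 82 83 84
f 82 84 78
f 83 75 85
f 83 85 84
f 84 85 86
f 84 86 78
f 85 75 87
f 85 87 86
f 86 87 88
f 86 88 78
f 87 75 89
f 87 89 88
f 88 89 90
f 88 90 78
f 89 75 91
f 89 91 90
f 90 91 92
f 90 92 78
f 91 75 76
f 91 76 92
f 92 76 77
f 92 77 78



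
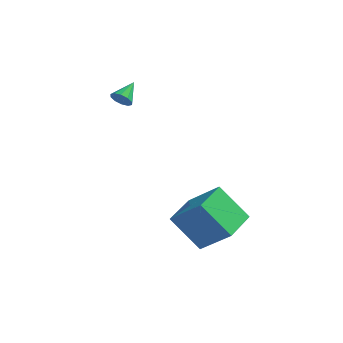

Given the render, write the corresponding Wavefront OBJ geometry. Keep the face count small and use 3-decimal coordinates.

v -2.709 0.631 1.421
v -2.446 0.807 0.935
v -2.451 1.729 1.959
v -2.791 0.899 0.913
v -3.106 0.888 1.085
v -3.268 0.779 1.386
v -3.217 0.614 1.699
v -2.972 0.455 1.907
v -2.626 0.363 1.929
v -2.312 0.373 1.757
v -2.149 0.482 1.456
v -2.2 0.648 1.143
v 0.962 -3.734 -2.902
v 2.459 -4.049 -1.391
v 1.307 -1.967 -2.874
v 2.803 -2.283 -1.363
v 2.437 -3.997 -4.417
v 3.933 -4.313 -2.906
v 2.781 -2.231 -4.389
v 4.278 -2.546 -2.878
f 2 1 4
f 2 4 3
f 4 1 5
f 4 5 3
f 5 1 6
f 5 6 3
f 6 1 7
f 6 7 3
f 7 1 8
f 7 8 3
f 8 1 9
f 8 9 3
f 9 1 10
f 9 10 3
f 10 1 11
f 10 11 3
f 11 1 12
f 11 12 3
f 12 1 2
f 12 2 3
f 14 16 13
f 17 14 13
f 13 16 15
f 15 17 13
f 14 20 16
f 18 14 17
f 18 20 14
f 16 20 15
f 19 17 15
f 15 20 19
f 19 18 17
f 20 18 19



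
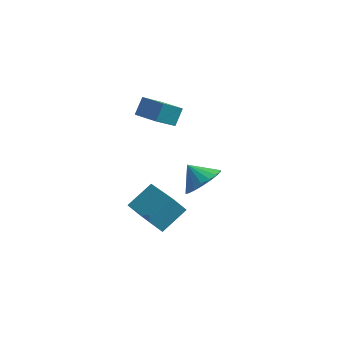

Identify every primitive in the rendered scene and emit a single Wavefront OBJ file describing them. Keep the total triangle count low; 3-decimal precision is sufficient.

v 0.031 -1.821 1.689
v -0.497 -2.781 2.64
v 0.167 -1.227 2.365
v -0.36 -2.186 3.316
v 1.06 -2.234 1.844
v 0.533 -3.193 2.795
v 1.197 -1.639 2.52
v 0.669 -2.599 3.471
v 0.827 -5.116 -1.988
v 1.541 -4.095 -1.247
v -0.602 -3.601 -2.696
v 0.112 -2.58 -1.955
v 1.348 -4.96 -2.705
v 2.062 -3.939 -1.964
v -0.081 -3.445 -3.413
v 0.633 -2.424 -2.672
v 2.72 -3.779 -0.083
v 3.365 -3.478 0.5
v 1.96 -3.521 0.623
v 3.276 -3.143 0.282
v 3.077 -2.934 -0.008
v 2.807 -2.892 -0.314
v 2.52 -3.026 -0.573
v 2.273 -3.309 -0.736
v 2.114 -3.685 -0.769
v 2.076 -4.08 -0.667
v 2.165 -4.415 -0.449
v 2.364 -4.624 -0.159
v 2.634 -4.665 0.147
v 2.92 -4.532 0.406
v 3.168 -4.248 0.569
v 3.326 -3.872 0.602
f 2 4 1
f 5 2 1
f 1 4 3
f 3 5 1
f 2 8 4
f 6 2 5
f 6 8 2
f 4 8 3
f 7 5 3
f 3 8 7
f 7 6 5
f 8 6 7
f 10 12 9
f 13 10 9
f 9 12 11
f 11 13 9
f 10 16 12
f 14 10 13
f 14 16 10
f 12 16 11
f 15 13 11
f 11 16 15
f 15 14 13
f 16 14 15
f 18 17 20
f 18 20 19
f 20 17 21
f 20 21 19
f 21 17 22
f 21 22 19
f 22 17 23
f 22 23 19
f 23 17 24
f 23 24 19
f 24 17 25
f 24 25 19
f 25 17 26
f 25 26 19
f 26 17 27
f 26 27 19
f 27 17 28
f 27 28 19
f 28 17 29
f 28 29 19
f 29 17 30
f 29 30 19
f 30 17 31
f 30 31 19
f 31 17 32
f 31 32 19
f 32 17 18
f 32 18 19



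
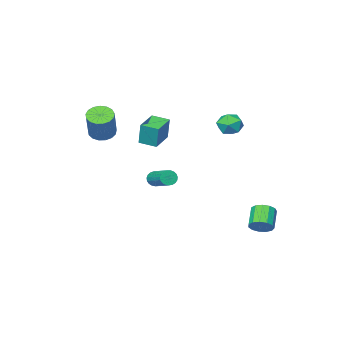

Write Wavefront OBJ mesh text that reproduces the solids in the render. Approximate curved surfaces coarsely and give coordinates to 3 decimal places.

v 2.825 -3.454 1.823
v 3.293 -3.049 1.418
v 3.923 -2.221 2.971
v 3.455 -2.626 3.377
v 3 -2.851 1.431
v 3.63 -2.023 2.985
v 2.666 -2.792 1.534
v 3.296 -1.963 3.088
v 2.369 -2.884 1.704
v 2.999 -2.055 3.258
v 2.177 -3.106 1.9
v 2.806 -2.278 3.454
v 2.133 -3.409 2.08
v 2.762 -2.58 3.633
v 2.247 -3.721 2.2
v 2.877 -2.893 3.754
v 2.494 -3.973 2.234
v 3.124 -3.145 3.788
v 2.817 -4.106 2.174
v 3.447 -3.277 3.728
v 3.142 -4.089 2.033
v 3.771 -3.261 3.587
v 3.394 -3.927 1.845
v 4.024 -3.099 3.399
v 3.516 -3.657 1.651
v 4.146 -2.828 3.205
v 3.48 -3.34 1.497
v 4.109 -2.512 3.051
v -1.286 -4.745 -2.99
v -1.089 -4.954 -2.556
v -0.878 -3.344 -1.877
v -1.074 -3.135 -2.31
v -0.912 -4.926 -2.677
v -0.7 -3.316 -1.997
v -0.799 -4.867 -2.852
v -0.588 -3.257 -2.172
v -0.771 -4.787 -3.051
v -0.56 -3.177 -2.371
v -0.831 -4.699 -3.239
v -0.62 -3.089 -2.559
v -0.971 -4.62 -3.384
v -0.76 -3.01 -2.705
v -1.164 -4.562 -3.461
v -0.953 -2.952 -2.782
v -1.379 -4.536 -3.457
v -1.168 -2.926 -2.777
v -1.577 -4.546 -3.371
v -1.366 -2.936 -2.692
v -1.725 -4.59 -3.22
v -1.514 -2.98 -2.54
v -1.797 -4.661 -3.029
v -1.586 -3.052 -2.349
v -1.781 -4.747 -2.831
v -1.57 -3.137 -2.151
v -1.679 -4.832 -2.661
v -1.467 -3.223 -1.981
v -1.508 -4.902 -2.547
v -1.297 -3.293 -1.868
v -1.3 -4.945 -2.51
v -1.089 -3.336 -1.831
v -3.615 -0.38 1.373
v -2.993 -0.895 1.23
v -4.107 -1.225 2.27
v -3.485 -1.74 2.127
v -3.346 -1.024 2.502
v -3.043 -0.502 1.948
v -4.057 -1.618 1.552
v -3.754 -1.096 0.998
v -3.266 -1.66 1.34
v -2.827 -1.293 1.927
v -4.273 -0.827 1.573
v -3.834 -0.46 2.16
v -0.134 -1.822 1.312
v -0.068 -1.537 2.651
v 1.04 -1.089 1.098
v 1.105 -0.804 2.437
v 0.415 -2.656 1.463
v 0.48 -2.371 2.802
v 1.588 -1.923 1.249
v 1.654 -1.638 2.588
v -3.004 2.514 -4.336
v -2.57 2 -4.434
v -3.282 1.252 -3.661
v -3.716 1.766 -3.564
v -2.441 2.193 -4.129
v -3.154 1.445 -3.356
v -2.492 2.488 -3.889
v -3.204 1.74 -3.117
v -2.705 2.792 -3.792
v -3.417 2.043 -3.02
v -3.013 3.007 -3.867
v -3.725 2.258 -3.095
v -3.318 3.066 -4.092
v -4.03 2.317 -3.319
v -3.523 2.949 -4.394
v -4.236 2.201 -3.621
v -3.564 2.695 -4.677
v -4.276 1.946 -3.905
v -3.426 2.383 -4.853
v -4.139 1.635 -4.08
v -3.155 2.113 -4.864
v -3.867 1.365 -4.092
v -2.835 1.97 -4.708
v -3.548 1.222 -3.936
f 2 1 5
f 2 5 3
f 3 5 6
f 3 6 4
f 5 1 7
f 5 7 6
f 6 7 8
f 6 8 4
f 7 1 9
f 7 9 8
f 8 9 10
f 8 10 4
f 9 1 11
f 9 11 10
f 10 11 12
f 10 12 4
f 11 1 13
f 11 13 12
f 12 13 14
f 12 14 4
f 13 1 15
f 13 15 14
f 14 15 16
f 14 16 4
f 15 1 17
f 15 17 16
f 16 17 18
f 16 18 4
f 17 1 19
f 17 19 18
f 18 19 20
f 18 20 4
f 19 1 21
f 19 21 20
f 20 21 22
f 20 22 4
f 21 1 23
f 21 23 22
f 22 23 24
f 22 24 4
f 23 1 25
f 23 25 24
f 24 25 26
f 24 26 4
f 25 1 27
f 25 27 26
f 26 27 28
f 26 28 4
f 27 1 2
f 27 2 28
f 28 2 3
f 28 3 4
f 30 29 33
f 30 33 31
f 31 33 34
f 31 34 32
f 33 29 35
f 33 35 34
f 34 35 36
f 34 36 32
f 35 29 37
f 35 37 36
f 36 37 38
f 36 38 32
f 37 29 39
f 37 39 38
f 38 39 40
f 38 40 32
f 39 29 41
f 39 41 40
f 40 41 42
f 40 42 32
f 41 29 43
f 41 43 42
f 42 43 44
f 42 44 32
f 43 29 45
f 43 45 44
f 44 45 46
f 44 46 32
f 45 29 47
f 45 47 46
f 46 47 48
f 46 48 32
f 47 29 49
f 47 49 48
f 48 49 50
f 48 50 32
f 49 29 51
f 49 51 50
f 50 51 52
f 50 52 32
f 51 29 53
f 51 53 52
f 52 53 54
f 52 54 32
f 53 29 55
f 53 55 54
f 54 55 56
f 54 56 32
f 55 29 57
f 55 57 56
f 56 57 58
f 56 58 32
f 57 29 59
f 57 59 58
f 58 59 60
f 58 60 32
f 59 29 30
f 59 30 60
f 60 30 31
f 60 31 32
f 61 72 66
f 61 66 62
f 61 62 68
f 61 68 71
f 61 71 72
f 62 66 70
f 66 72 65
f 72 71 63
f 71 68 67
f 68 62 69
f 64 70 65
f 64 65 63
f 64 63 67
f 64 67 69
f 64 69 70
f 65 70 66
f 63 65 72
f 67 63 71
f 69 67 68
f 70 69 62
f 74 76 73
f 77 74 73
f 73 76 75
f 75 77 73
f 74 80 76
f 78 74 77
f 78 80 74
f 76 80 75
f 79 77 75
f 75 80 79
f 79 78 77
f 80 78 79
f 82 81 85
f 82 85 83
f 83 85 86
f 83 86 84
f 85 81 87
f 85 87 86
f 86 87 88
f 86 88 84
f 87 81 89
f 87 89 88
f 88 89 90
f 88 90 84
f 89 81 91
f 89 91 90
f 90 91 92
f 90 92 84
f 91 81 93
f 91 93 92
f 92 93 94
f 92 94 84
f 93 81 95
f 93 95 94
f 94 95 96
f 94 96 84
f 95 81 97
f 95 97 96
f 96 97 98
f 96 98 84
f 97 81 99
f 97 99 98
f 98 99 100
f 98 100 84
f 99 81 101
f 99 101 100
f 100 101 102
f 100 102 84
f 101 81 103
f 101 103 102
f 102 103 104
f 102 104 84
f 103 81 82
f 103 82 104
f 104 82 83
f 104 83 84



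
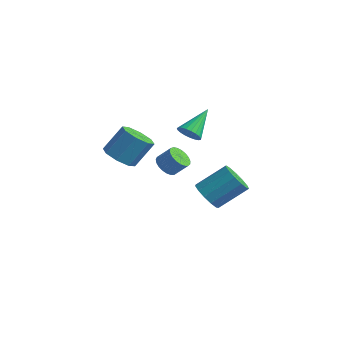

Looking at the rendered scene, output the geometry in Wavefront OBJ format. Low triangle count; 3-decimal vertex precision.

v 0.257 2.939 1.312
v 1.021 2.929 1.41
v 0.123 4.621 2.528
v 0.989 3.114 1.15
v 0.831 3.269 0.919
v 0.574 3.366 0.755
v 0.261 3.39 0.688
v -0.051 3.335 0.729
v -0.311 3.212 0.871
v -0.472 3.042 1.089
v -0.507 2.854 1.345
v -0.41 2.68 1.596
v -0.197 2.551 1.798
v 0.094 2.49 1.916
v 0.413 2.505 1.93
v 0.706 2.596 1.836
v 0.921 2.746 1.653
v 2.354 -1.107 1.375
v 2.868 -1.614 1.213
v 3.499 -1.221 1.983
v 2.986 -0.713 2.145
v 2.948 -1.381 1.029
v 3.579 -0.988 1.798
v 2.925 -1.1 0.904
v 3.556 -0.707 1.674
v 2.804 -0.821 0.861
v 3.435 -0.428 1.631
v 2.604 -0.591 0.907
v 3.235 -0.198 1.676
v 2.362 -0.45 1.034
v 2.993 -0.057 1.803
v 2.118 -0.423 1.22
v 2.749 -0.03 1.989
v 1.915 -0.514 1.432
v 2.546 -0.121 2.202
v 1.788 -0.707 1.635
v 2.419 -0.314 2.405
v 1.759 -0.97 1.793
v 2.39 -0.577 2.563
v 1.833 -1.256 1.879
v 2.464 -0.863 2.648
v 1.997 -1.516 1.877
v 2.628 -1.123 2.647
v 2.223 -1.706 1.789
v 2.854 -1.313 2.559
v 2.471 -1.792 1.629
v 3.102 -1.399 2.399
v 2.7 -1.759 1.425
v 3.331 -1.366 2.195
v 1.693 2.827 -3.054
v 2.603 2.588 -3.446
v 3.538 4.034 -2.159
v 2.627 4.273 -1.766
v 2.393 3.013 -3.771
v 3.328 4.459 -2.484
v 1.961 3.379 -3.868
v 2.896 4.825 -2.581
v 1.443 3.569 -3.707
v 2.378 5.016 -2.42
v 1.005 3.525 -3.338
v 1.94 4.971 -2.051
v 0.785 3.258 -2.879
v 1.72 4.704 -1.592
v 0.853 2.855 -2.475
v 1.788 4.301 -1.188
v 1.188 2.443 -2.255
v 2.122 3.889 -0.968
v 1.682 2.152 -2.288
v 2.617 3.599 -1.001
v 2.181 2.076 -2.565
v 3.116 3.523 -1.278
v 2.524 2.239 -2.996
v 3.459 3.685 -1.709
v 0.919 -3.152 2.302
v 1.501 -3.908 2.633
v 1.963 -2.925 4.069
v 1.381 -2.168 3.738
v 1.885 -3.418 2.175
v 2.346 -2.435 3.61
v 1.703 -2.773 1.791
v 2.165 -1.789 3.226
v 1.062 -2.349 1.706
v 1.524 -1.365 3.142
v 0.337 -2.395 1.971
v 0.799 -1.412 3.407
v -0.046 -2.885 2.43
v 0.415 -1.902 3.865
v 0.135 -3.531 2.814
v 0.597 -2.547 4.249
v 0.776 -3.955 2.898
v 1.238 -2.971 4.334
f 2 1 4
f 2 4 3
f 4 1 5
f 4 5 3
f 5 1 6
f 5 6 3
f 6 1 7
f 6 7 3
f 7 1 8
f 7 8 3
f 8 1 9
f 8 9 3
f 9 1 10
f 9 10 3
f 10 1 11
f 10 11 3
f 11 1 12
f 11 12 3
f 12 1 13
f 12 13 3
f 13 1 14
f 13 14 3
f 14 1 15
f 14 15 3
f 15 1 16
f 15 16 3
f 16 1 17
f 16 17 3
f 17 1 2
f 17 2 3
f 19 18 22
f 19 22 20
f 20 22 23
f 20 23 21
f 22 18 24
f 22 24 23
f 23 24 25
f 23 25 21
f 24 18 26
f 24 26 25
f 25 26 27
f 25 27 21
f 26 18 28
f 26 28 27
f 27 28 29
f 27 29 21
f 28 18 30
f 28 30 29
f 29 30 31
f 29 31 21
f 30 18 32
f 30 32 31
f 31 32 33
f 31 33 21
f 32 18 34
f 32 34 33
f 33 34 35
f 33 35 21
f 34 18 36
f 34 36 35
f 35 36 37
f 35 37 21
f 36 18 38
f 36 38 37
f 37 38 39
f 37 39 21
f 38 18 40
f 38 40 39
f 39 40 41
f 39 41 21
f 40 18 42
f 40 42 41
f 41 42 43
f 41 43 21
f 42 18 44
f 42 44 43
f 43 44 45
f 43 45 21
f 44 18 46
f 44 46 45
f 45 46 47
f 45 47 21
f 46 18 48
f 46 48 47
f 47 48 49
f 47 49 21
f 48 18 19
f 48 19 49
f 49 19 20
f 49 20 21
f 51 50 54
f 51 54 52
f 52 54 55
f 52 55 53
f 54 50 56
f 54 56 55
f 55 56 57
f 55 57 53
f 56 50 58
f 56 58 57
f 57 58 59
f 57 59 53
f 58 50 60
f 58 60 59
f 59 60 61
f 59 61 53
f 60 50 62
f 60 62 61
f 61 62 63
f 61 63 53
f 62 50 64
f 62 64 63
f 63 64 65
f 63 65 53
f 64 50 66
f 64 66 65
f 65 66 67
f 65 67 53
f 66 50 68
f 66 68 67
f 67 68 69
f 67 69 53
f 68 50 70
f 68 70 69
f 69 70 71
f 69 71 53
f 70 50 72
f 70 72 71
f 71 72 73
f 71 73 53
f 72 50 51
f 72 51 73
f 73 51 52
f 73 52 53
f 75 74 78
f 75 78 76
f 76 78 79
f 76 79 77
f 78 74 80
f 78 80 79
f 79 80 81
f 79 81 77
f 80 74 82
f 80 82 81
f 81 82 83
f 81 83 77
f 82 74 84
f 82 84 83
f 83 84 85
f 83 85 77
f 84 74 86
f 84 86 85
f 85 86 87
f 85 87 77
f 86 74 88
f 86 88 87
f 87 88 89
f 87 89 77
f 88 74 90
f 88 90 89
f 89 90 91
f 89 91 77
f 90 74 75
f 90 75 91
f 91 75 76
f 91 76 77



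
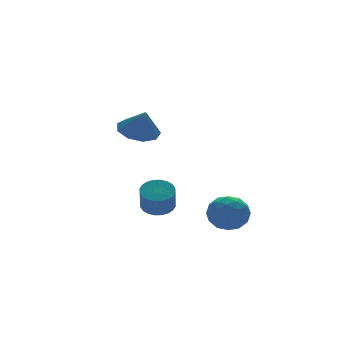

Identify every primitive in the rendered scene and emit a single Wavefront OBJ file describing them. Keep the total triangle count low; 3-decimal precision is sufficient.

v 0.703 -0.824 -1.23
v 1.242 -1.396 -1.633
v -0.142 -1.904 -0.827
v 0.397 -2.476 -1.23
v 0.666 -2.053 -0.502
v 1.188 -1.386 -0.752
v -0.088 -1.914 -1.708
v 0.434 -1.247 -1.958
v 0.753 -2.07 -1.929
v 1.219 -2.156 -1.184
v -0.119 -1.144 -1.276
v 0.347 -1.23 -0.531
v 1.046 -1.015 -1.467
v 0.054 -2.285 -0.993
v 0.212 -2.036 -0.565
v 0.529 -2.373 -0.802
v 1.015 -1.009 -0.949
v 1.332 -1.345 -1.186
v 0.993 -1.732 -0.521
v -0.232 -1.955 -1.274
v 0.085 -2.291 -1.511
v 0.571 -0.927 -1.658
v 0.888 -1.264 -1.895
v 0.107 -1.568 -1.939
v 1.076 -1.747 -1.878
v 0.58 -2.382 -1.641
v 0.294 -2.052 -1.922
v 0.601 -1.66 -2.068
v 1.35 -1.798 -1.44
v 0.854 -2.433 -1.203
v 1.012 -2.184 -0.775
v 1.318 -1.792 -0.922
v 1.063 -2.194 -1.613
v 0.246 -0.867 -1.257
v -0.25 -1.502 -1.02
v -0.218 -1.508 -1.538
v 0.088 -1.116 -1.685
v 0.52 -0.918 -0.819
v 0.024 -1.553 -0.582
v 0.499 -1.64 -0.392
v 0.806 -1.248 -0.538
v 0.037 -1.106 -0.847
v -2.565 -0.341 3.199
v -1.797 -0.656 3.014
v -2.515 -0.819 4.221
v -1.744 -0.13 3.257
v -2.074 0.297 3.473
v -2.635 0.425 3.56
v -3.162 0.195 3.478
v -3.411 -0.286 3.266
v -3.263 -0.792 3.022
v -2.789 -1.088 2.86
v -2.21 -1.034 2.857
v -1.031 0.944 -1.348
v -0.372 0.968 -1.144
v -0.651 0.499 -0.188
v -1.309 0.476 -0.392
v -0.463 1.205 -1.054
v -0.742 0.736 -0.099
v -0.641 1.402 -1.009
v -0.92 0.933 -0.054
v -0.878 1.53 -1.016
v -1.157 1.061 -0.06
v -1.138 1.568 -1.073
v -1.417 1.099 -0.118
v -1.382 1.512 -1.172
v -1.661 1.043 -0.217
v -1.572 1.369 -1.297
v -1.851 0.9 -0.342
v -1.68 1.161 -1.431
v -1.959 0.692 -0.476
v -1.689 0.921 -1.552
v -1.968 0.452 -0.596
v -1.598 0.684 -1.641
v -1.877 0.215 -0.686
v -1.42 0.487 -1.686
v -1.699 0.018 -0.731
v -1.183 0.359 -1.68
v -1.462 -0.11 -0.724
v -0.923 0.321 -1.622
v -1.202 -0.148 -0.667
v -0.679 0.377 -1.523
v -0.958 -0.092 -0.568
v -0.489 0.52 -1.398
v -0.768 0.051 -0.443
v -0.381 0.728 -1.264
v -0.66 0.259 -0.309
f 1 38 17
f 38 12 41
f 17 41 6
f 38 41 17
f 1 17 13
f 17 6 18
f 13 18 2
f 17 18 13
f 1 13 22
f 13 2 23
f 22 23 8
f 13 23 22
f 1 22 34
f 22 8 37
f 34 37 11
f 22 37 34
f 1 34 38
f 34 11 42
f 38 42 12
f 34 42 38
f 2 18 29
f 18 6 32
f 29 32 10
f 18 32 29
f 6 41 19
f 41 12 40
f 19 40 5
f 41 40 19
f 12 42 39
f 42 11 35
f 39 35 3
f 42 35 39
f 11 37 36
f 37 8 24
f 36 24 7
f 37 24 36
f 8 23 28
f 23 2 25
f 28 25 9
f 23 25 28
f 4 30 16
f 30 10 31
f 16 31 5
f 30 31 16
f 4 16 14
f 16 5 15
f 14 15 3
f 16 15 14
f 4 14 21
f 14 3 20
f 21 20 7
f 14 20 21
f 4 21 26
f 21 7 27
f 26 27 9
f 21 27 26
f 4 26 30
f 26 9 33
f 30 33 10
f 26 33 30
f 5 31 19
f 31 10 32
f 19 32 6
f 31 32 19
f 3 15 39
f 15 5 40
f 39 40 12
f 15 40 39
f 7 20 36
f 20 3 35
f 36 35 11
f 20 35 36
f 9 27 28
f 27 7 24
f 28 24 8
f 27 24 28
f 10 33 29
f 33 9 25
f 29 25 2
f 33 25 29
f 44 43 46
f 44 46 45
f 46 43 47
f 46 47 45
f 47 43 48
f 47 48 45
f 48 43 49
f 48 49 45
f 49 43 50
f 49 50 45
f 50 43 51
f 50 51 45
f 51 43 52
f 51 52 45
f 52 43 53
f 52 53 45
f 53 43 44
f 53 44 45
f 55 54 58
f 55 58 56
f 56 58 59
f 56 59 57
f 58 54 60
f 58 60 59
f 59 60 61
f 59 61 57
f 60 54 62
f 60 62 61
f 61 62 63
f 61 63 57
f 62 54 64
f 62 64 63
f 63 64 65
f 63 65 57
f 64 54 66
f 64 66 65
f 65 66 67
f 65 67 57
f 66 54 68
f 66 68 67
f 67 68 69
f 67 69 57
f 68 54 70
f 68 70 69
f 69 70 71
f 69 71 57
f 70 54 72
f 70 72 71
f 71 72 73
f 71 73 57
f 72 54 74
f 72 74 73
f 73 74 75
f 73 75 57
f 74 54 76
f 74 76 75
f 75 76 77
f 75 77 57
f 76 54 78
f 76 78 77
f 77 78 79
f 77 79 57
f 78 54 80
f 78 80 79
f 79 80 81
f 79 81 57
f 80 54 82
f 80 82 81
f 81 82 83
f 81 83 57
f 82 54 84
f 82 84 83
f 83 84 85
f 83 85 57
f 84 54 86
f 84 86 85
f 85 86 87
f 85 87 57
f 86 54 55
f 86 55 87
f 87 55 56
f 87 56 57



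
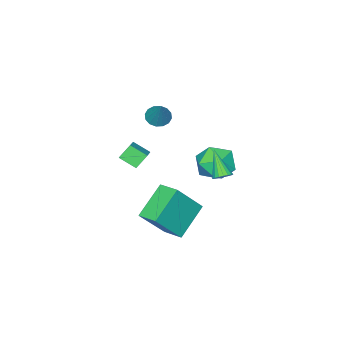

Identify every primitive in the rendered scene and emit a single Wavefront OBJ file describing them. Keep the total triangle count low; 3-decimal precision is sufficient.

v 0.188 3.596 -0.335
v 0.604 3.704 -0.08
v -0.288 2.664 0.835
v 0.462 3.862 -0.012
v 0.266 3.966 -0.009
v 0.054 3.998 -0.07
v -0.131 3.95 -0.184
v -0.253 3.831 -0.327
v -0.288 3.666 -0.473
v -0.228 3.487 -0.591
v -0.086 3.33 -0.658
v 0.11 3.225 -0.662
v 0.322 3.194 -0.601
v 0.507 3.242 -0.487
v 0.629 3.36 -0.343
v 0.664 3.525 -0.198
v 2.217 1.817 -3.922
v 0.611 1.724 -2.7
v 2.31 2.935 -3.715
v 0.704 2.841 -2.492
v 3.516 1.399 -2.248
v 1.91 1.305 -1.025
v 3.609 2.516 -2.04
v 2.003 2.423 -0.818
v -0.809 -2.481 -2.825
v -0.511 -3.323 -2.311
v -1.389 -2.27 -2.143
v -1.092 -3.112 -1.629
v 0.272 -1.688 -2.151
v 0.569 -2.53 -1.637
v -0.309 -1.477 -1.469
v -0.011 -2.319 -0.955
v -2.609 -2.814 -0.391
v -2.215 -3.342 -0.275
v -1.951 -2.026 0.951
v -2.03 -3.138 -0.485
v -2.001 -2.846 -0.671
v -2.135 -2.546 -0.781
v -2.395 -2.317 -0.787
v -2.714 -2.222 -0.687
v -3.004 -2.285 -0.508
v -3.188 -2.49 -0.298
v -3.217 -2.781 -0.112
v -3.084 -3.082 -0.002
v -2.823 -3.31 0.004
v -2.505 -3.406 -0.095
v -4.001 0.711 -2.061
v -2.887 0.979 -2.068
v -3.733 -0.439 -3.492
v -2.619 -0.171 -3.499
v -3.057 -0.78 -2.632
v -3.222 -0.069 -1.748
v -3.398 0.609 -3.812
v -3.563 1.32 -2.928
v -2.514 0.916 -3.15
v -2.303 0.058 -2.421
v -4.317 0.482 -3.139
v -4.106 -0.376 -2.41
f 2 1 4
f 2 4 3
f 4 1 5
f 4 5 3
f 5 1 6
f 5 6 3
f 6 1 7
f 6 7 3
f 7 1 8
f 7 8 3
f 8 1 9
f 8 9 3
f 9 1 10
f 9 10 3
f 10 1 11
f 10 11 3
f 11 1 12
f 11 12 3
f 12 1 13
f 12 13 3
f 13 1 14
f 13 14 3
f 14 1 15
f 14 15 3
f 15 1 16
f 15 16 3
f 16 1 2
f 16 2 3
f 18 20 17
f 21 18 17
f 17 20 19
f 19 21 17
f 18 24 20
f 22 18 21
f 22 24 18
f 20 24 19
f 23 21 19
f 19 24 23
f 23 22 21
f 24 22 23
f 26 28 25
f 29 26 25
f 25 28 27
f 27 29 25
f 26 32 28
f 30 26 29
f 30 32 26
f 28 32 27
f 31 29 27
f 27 32 31
f 31 30 29
f 32 30 31
f 34 33 36
f 34 36 35
f 36 33 37
f 36 37 35
f 37 33 38
f 37 38 35
f 38 33 39
f 38 39 35
f 39 33 40
f 39 40 35
f 40 33 41
f 40 41 35
f 41 33 42
f 41 42 35
f 42 33 43
f 42 43 35
f 43 33 44
f 43 44 35
f 44 33 45
f 44 45 35
f 45 33 46
f 45 46 35
f 46 33 34
f 46 34 35
f 47 58 52
f 47 52 48
f 47 48 54
f 47 54 57
f 47 57 58
f 48 52 56
f 52 58 51
f 58 57 49
f 57 54 53
f 54 48 55
f 50 56 51
f 50 51 49
f 50 49 53
f 50 53 55
f 50 55 56
f 51 56 52
f 49 51 58
f 53 49 57
f 55 53 54
f 56 55 48



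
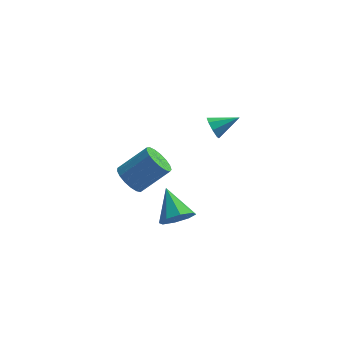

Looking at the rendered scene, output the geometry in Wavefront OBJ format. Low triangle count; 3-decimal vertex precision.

v 1.241 3.544 -0.466
v 1.622 3.233 -1.084
v 2.719 4.016 0.206
v 1.476 3.813 -1.171
v 1.193 4.236 -0.844
v 0.938 4.254 -0.296
v 0.861 3.856 0.152
v 1.007 3.276 0.239
v 1.29 2.853 -0.088
v 1.545 2.835 -0.636
v 0.048 -4.316 -1.566
v 0.862 -4.387 -0.907
v -0.748 -2.764 -0.414
v 0.997 -3.872 -1.509
v 0.576 -3.617 -2.144
v -0.155 -3.771 -2.44
v -0.767 -4.245 -2.224
v -0.902 -4.761 -1.623
v -0.481 -5.016 -0.988
v 0.25 -4.861 -0.691
v -2.911 -1.437 -1.094
v -2.203 -1.59 -1.812
v -0.641 -0.977 -0.404
v -1.349 -0.823 0.314
v -2.331 -1.123 -1.873
v -0.77 -0.51 -0.465
v -2.593 -0.728 -1.755
v -1.031 -0.115 -0.347
v -2.927 -0.495 -1.486
v -1.365 0.118 -0.078
v -3.257 -0.478 -1.127
v -1.696 0.135 0.281
v -3.508 -0.68 -0.761
v -1.947 -0.067 0.647
v -3.622 -1.056 -0.47
v -2.061 -0.443 0.937
v -3.574 -1.519 -0.323
v -2.012 -0.905 1.085
v -3.373 -1.963 -0.352
v -1.811 -1.349 1.056
v -3.066 -2.286 -0.551
v -1.505 -1.673 0.856
v -2.724 -2.415 -0.875
v -1.163 -1.802 0.533
v -2.424 -2.32 -1.248
v -0.863 -1.707 0.159
v -2.236 -2.022 -1.587
v -0.675 -1.409 -0.179
f 2 1 4
f 2 4 3
f 4 1 5
f 4 5 3
f 5 1 6
f 5 6 3
f 6 1 7
f 6 7 3
f 7 1 8
f 7 8 3
f 8 1 9
f 8 9 3
f 9 1 10
f 9 10 3
f 10 1 2
f 10 2 3
f 12 11 14
f 12 14 13
f 14 11 15
f 14 15 13
f 15 11 16
f 15 16 13
f 16 11 17
f 16 17 13
f 17 11 18
f 17 18 13
f 18 11 19
f 18 19 13
f 19 11 20
f 19 20 13
f 20 11 12
f 20 12 13
f 22 21 25
f 22 25 23
f 23 25 26
f 23 26 24
f 25 21 27
f 25 27 26
f 26 27 28
f 26 28 24
f 27 21 29
f 27 29 28
f 28 29 30
f 28 30 24
f 29 21 31
f 29 31 30
f 30 31 32
f 30 32 24
f 31 21 33
f 31 33 32
f 32 33 34
f 32 34 24
f 33 21 35
f 33 35 34
f 34 35 36
f 34 36 24
f 35 21 37
f 35 37 36
f 36 37 38
f 36 38 24
f 37 21 39
f 37 39 38
f 38 39 40
f 38 40 24
f 39 21 41
f 39 41 40
f 40 41 42
f 40 42 24
f 41 21 43
f 41 43 42
f 42 43 44
f 42 44 24
f 43 21 45
f 43 45 44
f 44 45 46
f 44 46 24
f 45 21 47
f 45 47 46
f 46 47 48
f 46 48 24
f 47 21 22
f 47 22 48
f 48 22 23
f 48 23 24

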